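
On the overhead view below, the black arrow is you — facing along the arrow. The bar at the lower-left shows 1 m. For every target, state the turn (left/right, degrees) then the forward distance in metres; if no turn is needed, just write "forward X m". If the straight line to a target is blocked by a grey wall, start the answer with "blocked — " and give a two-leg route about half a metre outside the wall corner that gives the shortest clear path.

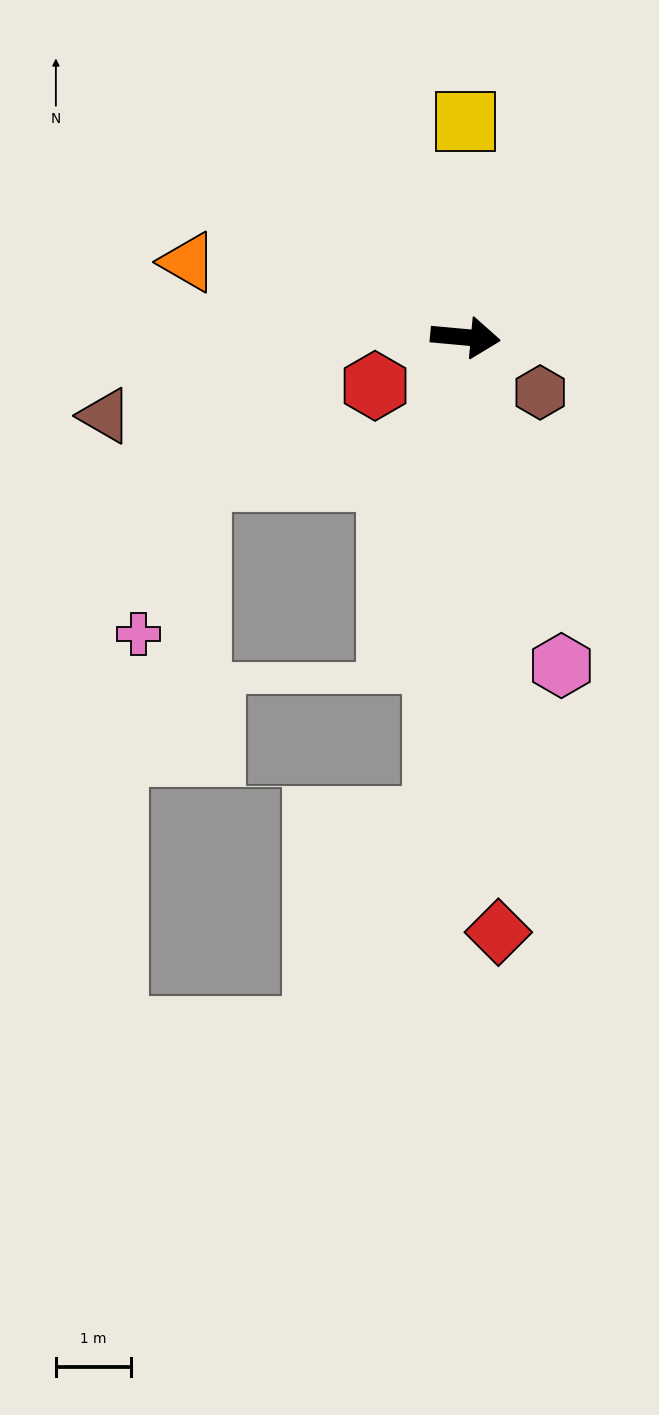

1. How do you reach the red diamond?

turn right 82°, forward 7.9 m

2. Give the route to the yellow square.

turn left 95°, forward 2.9 m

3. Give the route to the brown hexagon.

turn right 31°, forward 1.2 m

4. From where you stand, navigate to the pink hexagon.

turn right 68°, forward 4.6 m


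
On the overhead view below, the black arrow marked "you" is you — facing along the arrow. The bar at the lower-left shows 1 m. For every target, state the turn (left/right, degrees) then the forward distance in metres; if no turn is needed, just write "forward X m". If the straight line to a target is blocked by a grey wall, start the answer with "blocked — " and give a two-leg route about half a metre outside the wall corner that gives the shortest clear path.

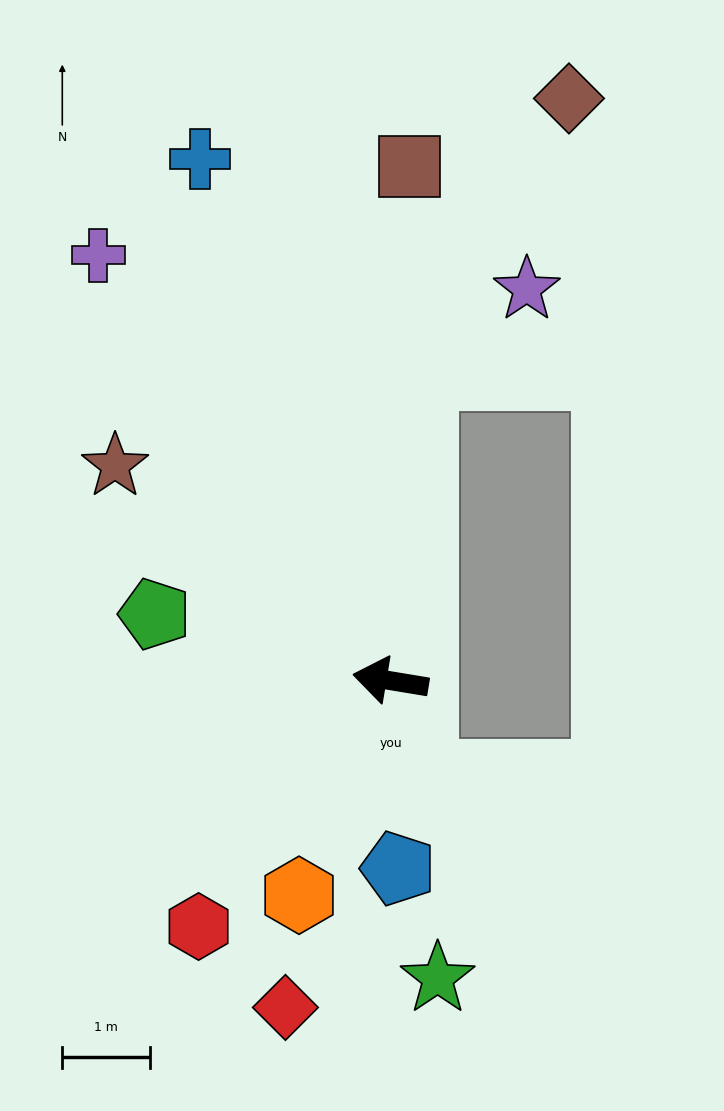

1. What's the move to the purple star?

blocked — turn right 86°, forward 3.5 m, then turn right 47°, forward 1.5 m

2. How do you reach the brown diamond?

blocked — turn right 86°, forward 3.5 m, then turn right 23°, forward 3.6 m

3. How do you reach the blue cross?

turn right 61°, forward 6.4 m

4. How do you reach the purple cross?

turn right 46°, forward 5.9 m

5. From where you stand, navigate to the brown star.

turn right 29°, forward 4.0 m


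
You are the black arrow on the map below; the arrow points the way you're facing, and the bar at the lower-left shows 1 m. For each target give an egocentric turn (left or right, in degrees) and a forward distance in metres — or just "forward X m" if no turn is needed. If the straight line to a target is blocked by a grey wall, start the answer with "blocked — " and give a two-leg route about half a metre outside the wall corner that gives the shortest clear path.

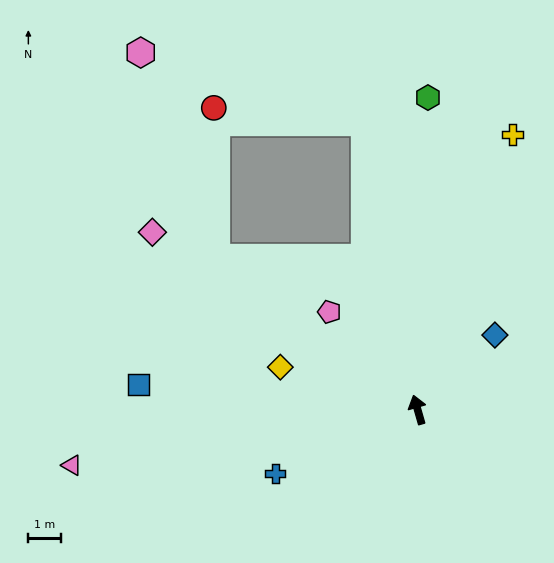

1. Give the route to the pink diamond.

turn left 40°, forward 9.8 m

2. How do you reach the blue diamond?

turn right 62°, forward 3.3 m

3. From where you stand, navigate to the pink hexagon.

blocked — turn left 37°, forward 7.7 m, then turn right 33°, forward 6.7 m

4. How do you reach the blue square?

turn left 69°, forward 8.6 m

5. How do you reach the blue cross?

turn left 98°, forward 4.8 m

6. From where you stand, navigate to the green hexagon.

turn right 18°, forward 9.6 m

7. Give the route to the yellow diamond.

turn left 57°, forward 4.4 m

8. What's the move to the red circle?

blocked — turn left 37°, forward 7.7 m, then turn right 52°, forward 4.6 m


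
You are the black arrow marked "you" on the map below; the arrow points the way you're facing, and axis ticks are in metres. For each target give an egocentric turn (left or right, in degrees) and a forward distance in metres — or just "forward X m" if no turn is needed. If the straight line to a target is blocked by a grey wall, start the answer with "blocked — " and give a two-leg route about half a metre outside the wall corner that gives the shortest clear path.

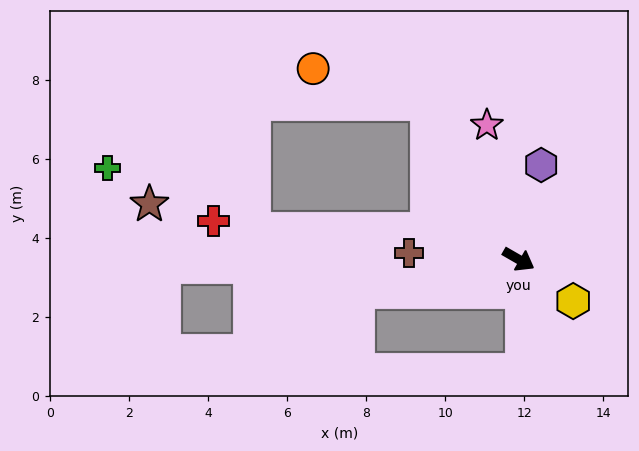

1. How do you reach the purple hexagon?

turn left 106°, forward 2.5 m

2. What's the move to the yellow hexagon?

turn right 8°, forward 1.7 m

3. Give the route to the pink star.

turn left 133°, forward 3.5 m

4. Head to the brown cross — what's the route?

turn right 154°, forward 2.8 m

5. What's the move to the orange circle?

blocked — turn left 151°, forward 4.6 m, then turn left 41°, forward 3.0 m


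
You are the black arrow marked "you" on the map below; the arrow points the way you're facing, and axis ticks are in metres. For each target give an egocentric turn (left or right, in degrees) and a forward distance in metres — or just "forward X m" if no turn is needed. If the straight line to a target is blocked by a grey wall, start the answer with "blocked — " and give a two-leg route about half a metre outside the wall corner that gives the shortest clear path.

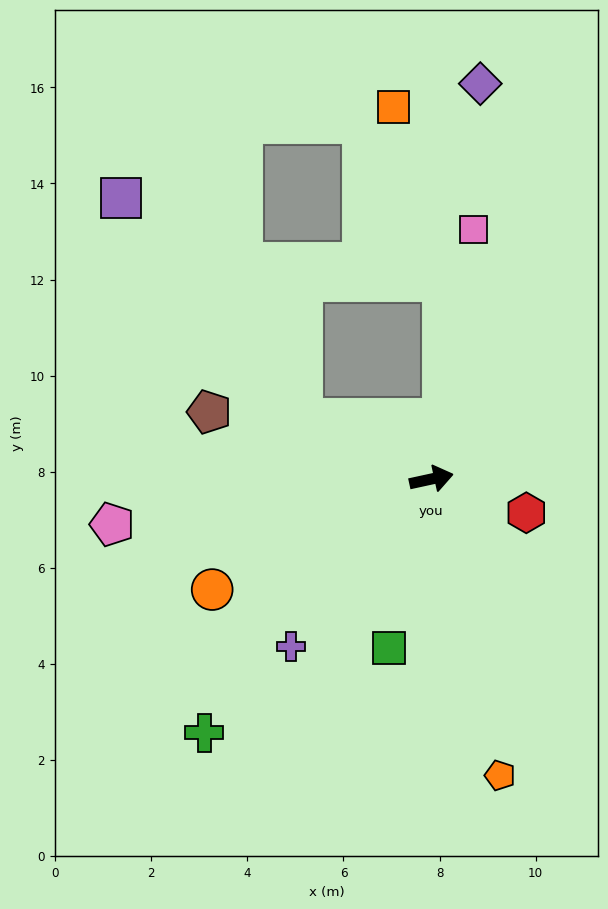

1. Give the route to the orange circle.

turn right 166°, forward 5.1 m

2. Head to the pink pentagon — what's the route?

turn left 176°, forward 6.7 m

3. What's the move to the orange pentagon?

turn right 89°, forward 6.3 m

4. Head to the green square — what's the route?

turn right 116°, forward 3.6 m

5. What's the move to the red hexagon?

turn right 32°, forward 2.1 m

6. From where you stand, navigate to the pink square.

turn left 68°, forward 5.3 m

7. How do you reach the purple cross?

turn right 142°, forward 4.5 m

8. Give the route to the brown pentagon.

turn left 151°, forward 4.8 m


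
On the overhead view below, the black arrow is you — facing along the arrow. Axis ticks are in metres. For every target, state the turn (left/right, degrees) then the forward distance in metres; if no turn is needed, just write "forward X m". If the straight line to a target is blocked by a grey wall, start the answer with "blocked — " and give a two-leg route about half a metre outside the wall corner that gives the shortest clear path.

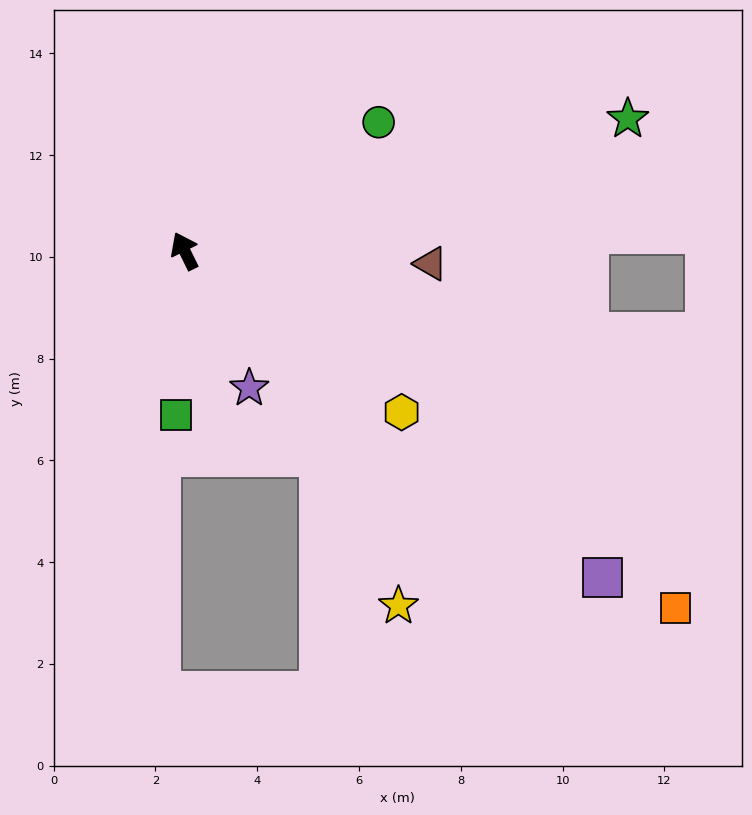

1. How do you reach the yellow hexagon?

turn right 153°, forward 5.3 m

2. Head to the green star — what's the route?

turn right 100°, forward 9.1 m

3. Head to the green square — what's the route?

turn left 151°, forward 3.2 m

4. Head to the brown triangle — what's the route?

turn right 119°, forward 4.8 m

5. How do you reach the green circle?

turn right 83°, forward 4.6 m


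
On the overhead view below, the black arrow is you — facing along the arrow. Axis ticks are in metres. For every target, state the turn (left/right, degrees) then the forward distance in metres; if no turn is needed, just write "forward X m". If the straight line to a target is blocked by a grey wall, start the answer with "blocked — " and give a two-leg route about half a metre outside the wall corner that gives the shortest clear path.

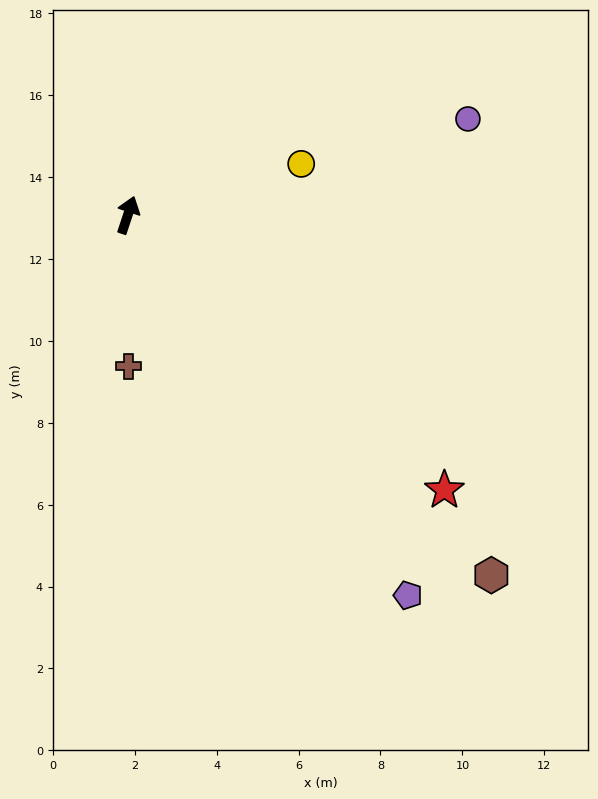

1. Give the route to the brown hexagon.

turn right 116°, forward 12.5 m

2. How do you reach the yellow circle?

turn right 55°, forward 4.4 m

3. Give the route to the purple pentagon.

turn right 125°, forward 11.5 m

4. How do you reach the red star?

turn right 113°, forward 10.2 m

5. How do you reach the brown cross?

turn right 161°, forward 3.7 m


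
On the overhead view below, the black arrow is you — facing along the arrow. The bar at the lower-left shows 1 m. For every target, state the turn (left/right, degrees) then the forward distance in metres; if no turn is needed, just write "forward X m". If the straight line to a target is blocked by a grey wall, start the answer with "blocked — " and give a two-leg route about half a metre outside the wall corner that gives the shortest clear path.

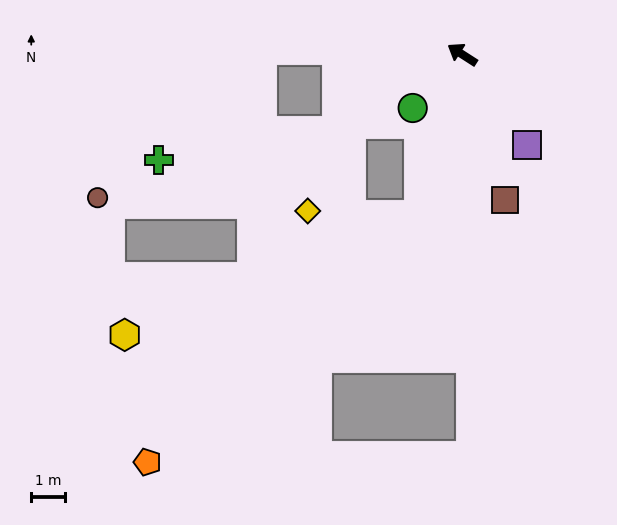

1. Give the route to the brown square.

turn left 139°, forward 4.5 m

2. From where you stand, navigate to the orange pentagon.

blocked — turn left 107°, forward 4.9 m, then turn right 32°, forward 10.8 m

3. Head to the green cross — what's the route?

blocked — turn left 64°, forward 4.3 m, then turn right 22°, forward 5.3 m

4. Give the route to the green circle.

turn left 80°, forward 2.2 m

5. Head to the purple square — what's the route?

turn left 158°, forward 3.3 m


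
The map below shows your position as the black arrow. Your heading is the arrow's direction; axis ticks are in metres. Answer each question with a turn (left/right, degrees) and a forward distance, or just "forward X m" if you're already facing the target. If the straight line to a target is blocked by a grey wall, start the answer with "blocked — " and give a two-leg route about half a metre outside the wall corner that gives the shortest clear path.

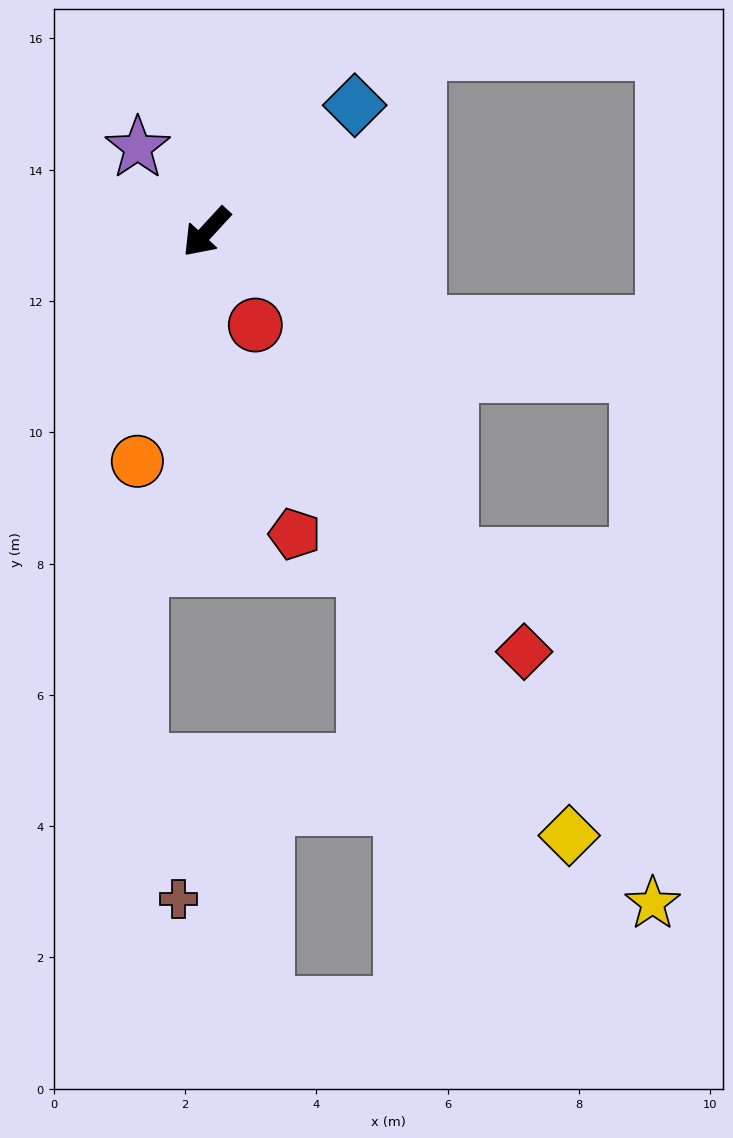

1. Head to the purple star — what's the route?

turn right 98°, forward 1.7 m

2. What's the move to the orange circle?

turn left 26°, forward 3.6 m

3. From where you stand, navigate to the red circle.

turn left 70°, forward 1.6 m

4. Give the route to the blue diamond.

turn left 173°, forward 3.0 m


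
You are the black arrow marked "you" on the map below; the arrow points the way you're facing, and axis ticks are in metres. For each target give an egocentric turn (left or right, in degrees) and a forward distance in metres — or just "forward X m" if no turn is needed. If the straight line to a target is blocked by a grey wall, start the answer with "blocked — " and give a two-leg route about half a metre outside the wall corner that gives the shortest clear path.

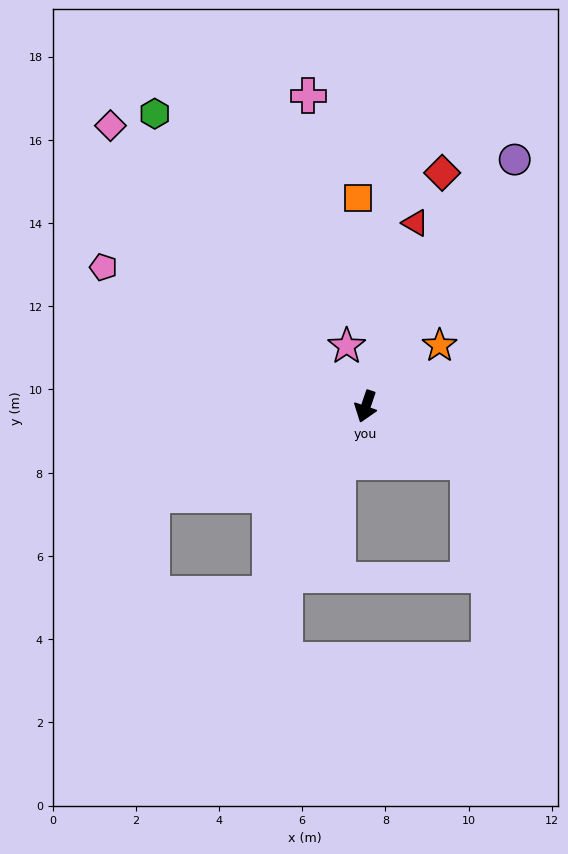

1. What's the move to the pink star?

turn right 144°, forward 1.5 m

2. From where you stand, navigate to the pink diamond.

turn right 119°, forward 9.1 m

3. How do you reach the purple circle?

turn left 168°, forward 6.9 m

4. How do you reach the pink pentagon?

turn right 99°, forward 7.1 m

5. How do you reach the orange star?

turn left 148°, forward 2.3 m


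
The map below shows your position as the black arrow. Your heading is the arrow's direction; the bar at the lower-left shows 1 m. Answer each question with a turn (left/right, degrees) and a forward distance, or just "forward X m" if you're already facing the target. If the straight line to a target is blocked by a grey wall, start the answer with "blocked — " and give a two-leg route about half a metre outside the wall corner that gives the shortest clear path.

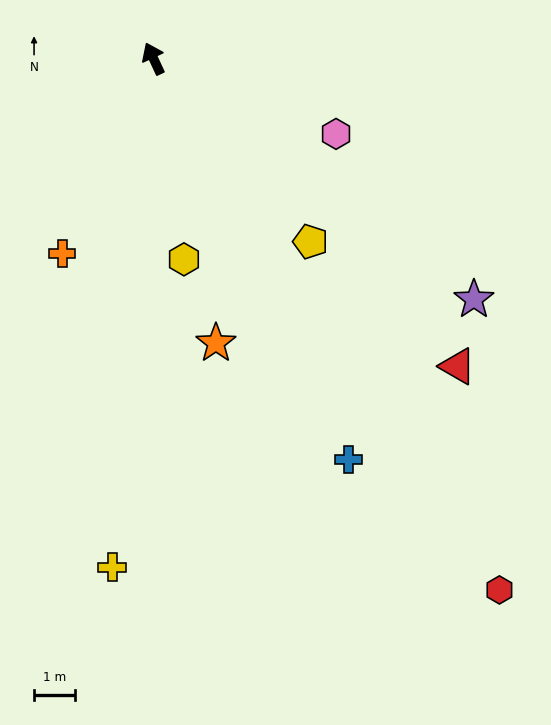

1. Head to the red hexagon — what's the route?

turn right 172°, forward 15.6 m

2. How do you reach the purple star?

turn right 152°, forward 9.8 m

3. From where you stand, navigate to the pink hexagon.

turn right 137°, forward 4.8 m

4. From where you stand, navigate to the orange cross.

turn left 130°, forward 5.3 m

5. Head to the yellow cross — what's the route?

turn left 150°, forward 12.5 m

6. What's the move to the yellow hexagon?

turn left 164°, forward 5.0 m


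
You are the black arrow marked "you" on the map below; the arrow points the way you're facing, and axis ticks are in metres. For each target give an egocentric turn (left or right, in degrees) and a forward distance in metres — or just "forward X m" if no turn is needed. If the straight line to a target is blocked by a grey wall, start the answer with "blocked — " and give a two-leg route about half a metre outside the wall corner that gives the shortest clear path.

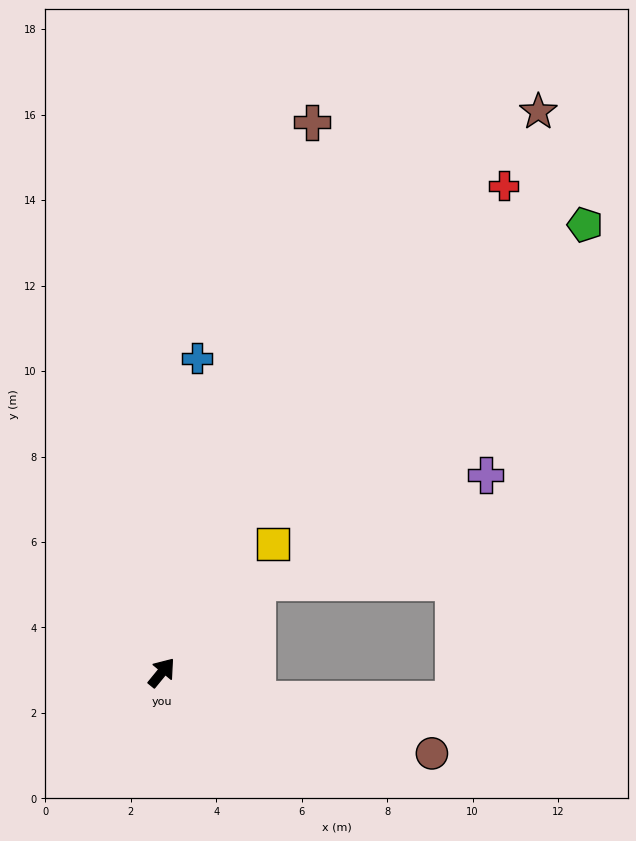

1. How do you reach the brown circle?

turn right 67°, forward 6.6 m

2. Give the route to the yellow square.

forward 4.0 m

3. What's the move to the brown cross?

turn left 24°, forward 13.3 m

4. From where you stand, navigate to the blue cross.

turn left 33°, forward 7.4 m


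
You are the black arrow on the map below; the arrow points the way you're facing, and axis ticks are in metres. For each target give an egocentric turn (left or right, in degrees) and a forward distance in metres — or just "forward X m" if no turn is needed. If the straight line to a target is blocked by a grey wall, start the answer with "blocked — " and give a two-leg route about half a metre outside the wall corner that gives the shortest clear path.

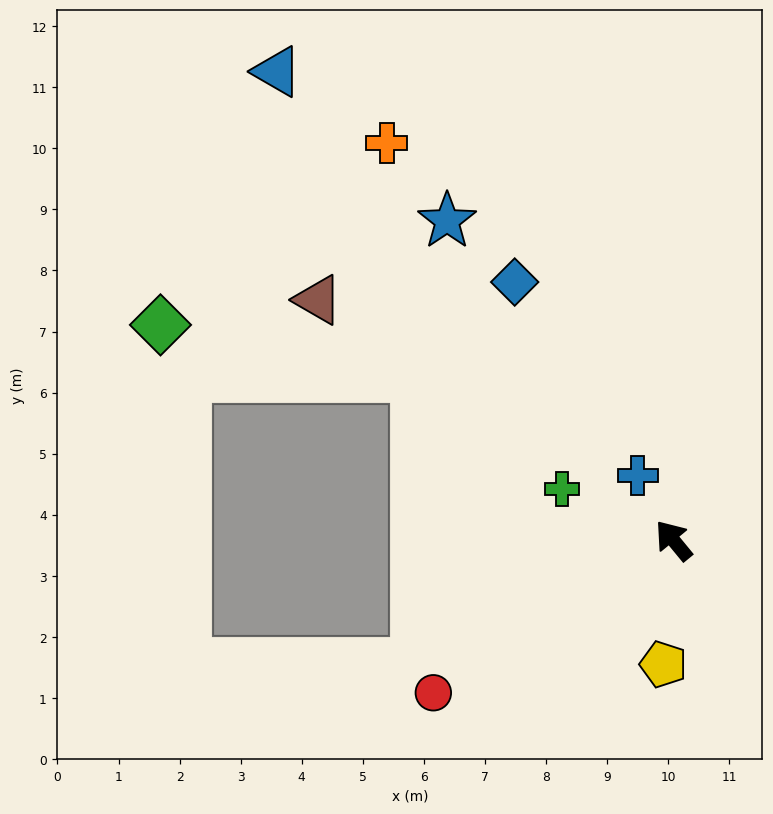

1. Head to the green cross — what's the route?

turn left 26°, forward 2.0 m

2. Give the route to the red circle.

turn left 83°, forward 4.7 m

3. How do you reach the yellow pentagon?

turn left 136°, forward 2.0 m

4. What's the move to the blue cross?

turn right 11°, forward 1.2 m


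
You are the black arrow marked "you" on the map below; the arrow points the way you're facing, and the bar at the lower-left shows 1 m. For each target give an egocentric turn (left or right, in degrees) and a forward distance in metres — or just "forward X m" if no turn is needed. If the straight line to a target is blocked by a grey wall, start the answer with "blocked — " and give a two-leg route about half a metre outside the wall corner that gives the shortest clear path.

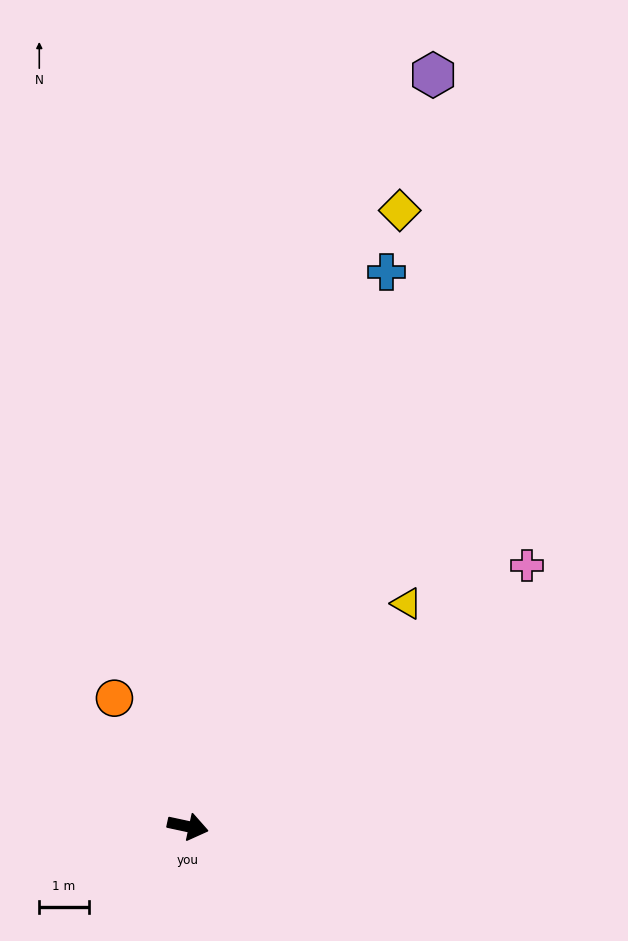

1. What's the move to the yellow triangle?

turn left 58°, forward 6.3 m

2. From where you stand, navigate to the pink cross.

turn left 50°, forward 8.7 m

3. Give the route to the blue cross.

turn left 82°, forward 11.9 m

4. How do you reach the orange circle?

turn left 132°, forward 3.0 m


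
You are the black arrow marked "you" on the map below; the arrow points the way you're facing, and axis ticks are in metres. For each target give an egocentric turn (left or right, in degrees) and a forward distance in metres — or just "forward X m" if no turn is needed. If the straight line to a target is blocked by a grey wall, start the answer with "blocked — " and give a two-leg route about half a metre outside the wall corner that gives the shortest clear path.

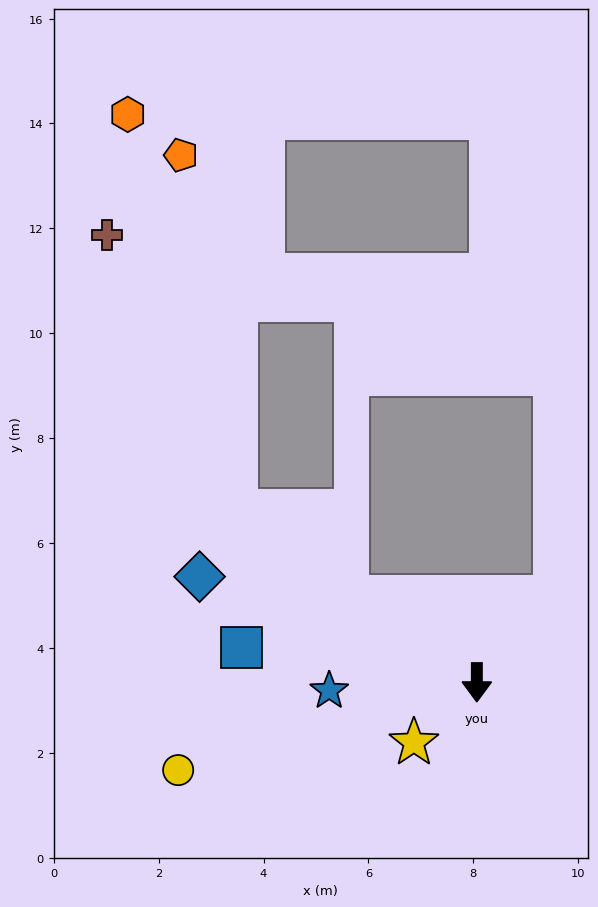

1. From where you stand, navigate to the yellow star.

turn right 46°, forward 1.7 m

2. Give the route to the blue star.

turn right 87°, forward 2.8 m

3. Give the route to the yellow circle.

turn right 74°, forward 5.9 m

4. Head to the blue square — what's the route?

turn right 98°, forward 4.5 m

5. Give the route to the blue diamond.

turn right 111°, forward 5.7 m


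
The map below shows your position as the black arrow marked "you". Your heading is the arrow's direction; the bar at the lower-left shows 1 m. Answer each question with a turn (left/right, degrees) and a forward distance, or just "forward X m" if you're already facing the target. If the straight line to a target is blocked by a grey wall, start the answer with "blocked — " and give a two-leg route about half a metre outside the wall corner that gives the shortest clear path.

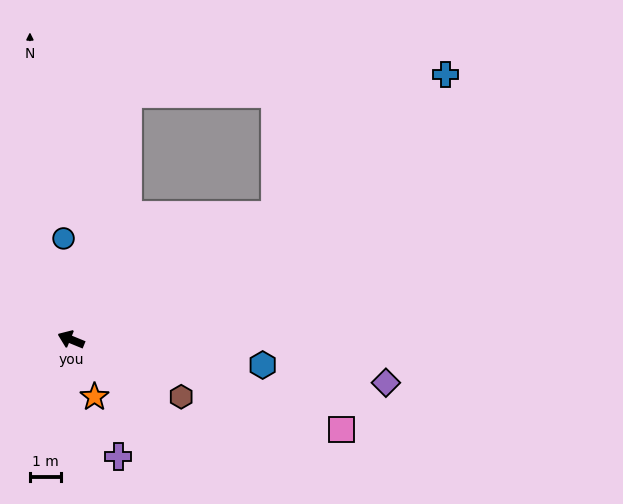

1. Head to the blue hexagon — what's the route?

turn right 165°, forward 6.1 m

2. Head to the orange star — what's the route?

turn left 135°, forward 2.0 m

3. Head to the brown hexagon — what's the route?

turn left 175°, forward 3.9 m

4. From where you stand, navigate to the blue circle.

turn right 63°, forward 3.2 m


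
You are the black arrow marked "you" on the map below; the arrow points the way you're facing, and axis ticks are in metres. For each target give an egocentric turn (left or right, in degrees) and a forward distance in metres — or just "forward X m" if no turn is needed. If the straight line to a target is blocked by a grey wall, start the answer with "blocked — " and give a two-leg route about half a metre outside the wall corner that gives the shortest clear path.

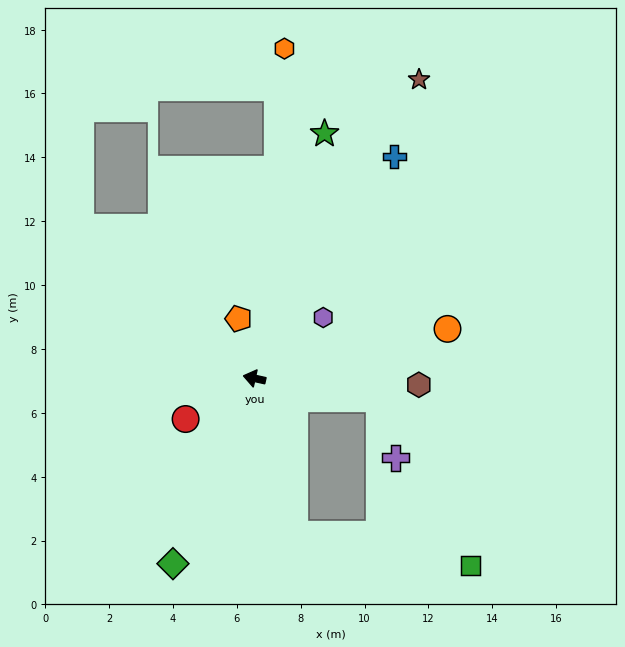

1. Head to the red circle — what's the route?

turn left 43°, forward 2.5 m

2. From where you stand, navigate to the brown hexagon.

turn right 170°, forward 5.2 m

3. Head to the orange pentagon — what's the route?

turn right 63°, forward 1.9 m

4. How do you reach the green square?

blocked — turn left 117°, forward 5.0 m, then turn left 65°, forward 5.6 m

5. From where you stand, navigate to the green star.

turn right 93°, forward 8.0 m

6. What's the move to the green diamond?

turn left 79°, forward 6.3 m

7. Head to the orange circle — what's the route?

turn right 153°, forward 6.2 m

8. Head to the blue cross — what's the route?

turn right 110°, forward 8.2 m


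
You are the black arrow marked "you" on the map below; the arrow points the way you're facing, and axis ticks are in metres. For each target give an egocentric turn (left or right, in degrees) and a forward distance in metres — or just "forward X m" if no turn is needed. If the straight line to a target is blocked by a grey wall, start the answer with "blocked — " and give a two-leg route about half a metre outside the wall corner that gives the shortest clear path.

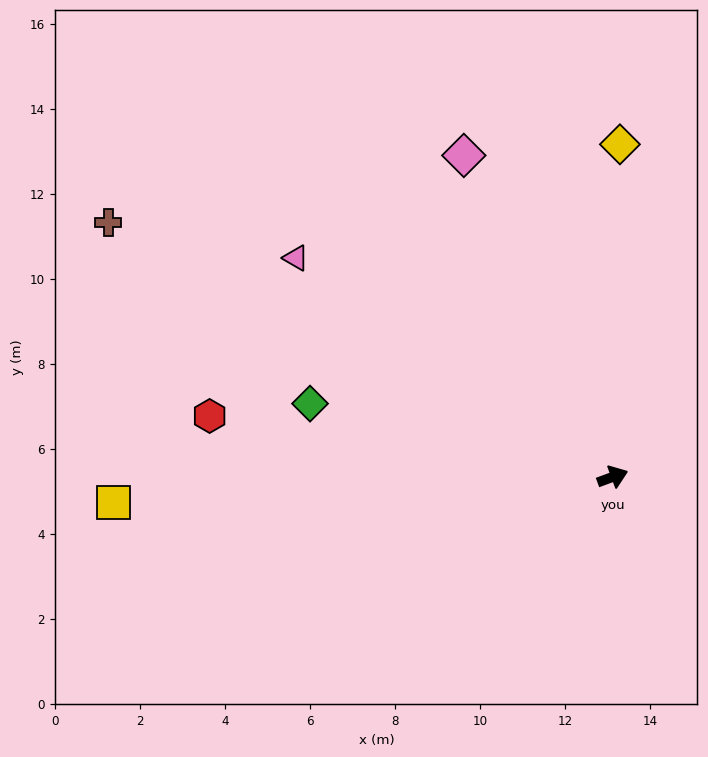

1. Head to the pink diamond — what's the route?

turn left 95°, forward 8.3 m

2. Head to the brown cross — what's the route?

turn left 133°, forward 13.3 m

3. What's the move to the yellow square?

turn left 163°, forward 11.8 m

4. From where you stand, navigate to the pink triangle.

turn left 125°, forward 9.1 m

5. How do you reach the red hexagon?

turn left 151°, forward 9.6 m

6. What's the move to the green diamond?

turn left 146°, forward 7.3 m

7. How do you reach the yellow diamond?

turn left 68°, forward 7.8 m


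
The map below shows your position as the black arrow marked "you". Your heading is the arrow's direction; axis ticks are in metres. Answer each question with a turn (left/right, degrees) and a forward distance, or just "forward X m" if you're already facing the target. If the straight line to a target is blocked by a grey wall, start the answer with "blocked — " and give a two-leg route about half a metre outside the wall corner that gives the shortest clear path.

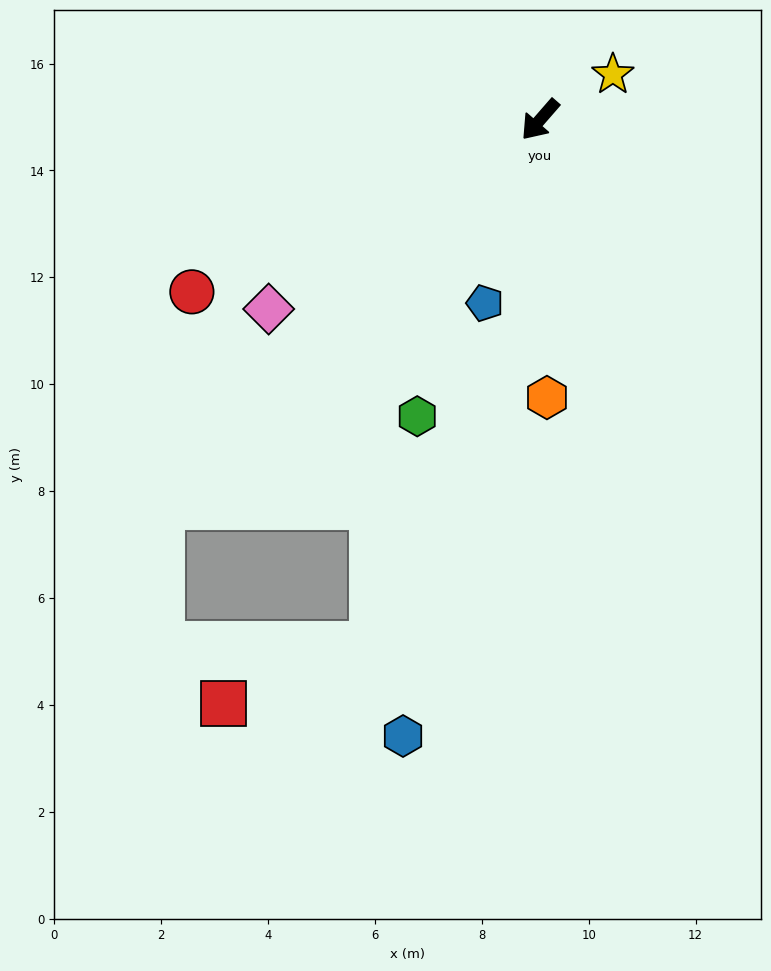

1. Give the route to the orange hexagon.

turn left 42°, forward 5.2 m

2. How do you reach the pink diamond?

turn right 14°, forward 6.2 m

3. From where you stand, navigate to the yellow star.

turn left 163°, forward 1.6 m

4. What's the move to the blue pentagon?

turn left 24°, forward 3.6 m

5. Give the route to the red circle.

turn right 23°, forward 7.3 m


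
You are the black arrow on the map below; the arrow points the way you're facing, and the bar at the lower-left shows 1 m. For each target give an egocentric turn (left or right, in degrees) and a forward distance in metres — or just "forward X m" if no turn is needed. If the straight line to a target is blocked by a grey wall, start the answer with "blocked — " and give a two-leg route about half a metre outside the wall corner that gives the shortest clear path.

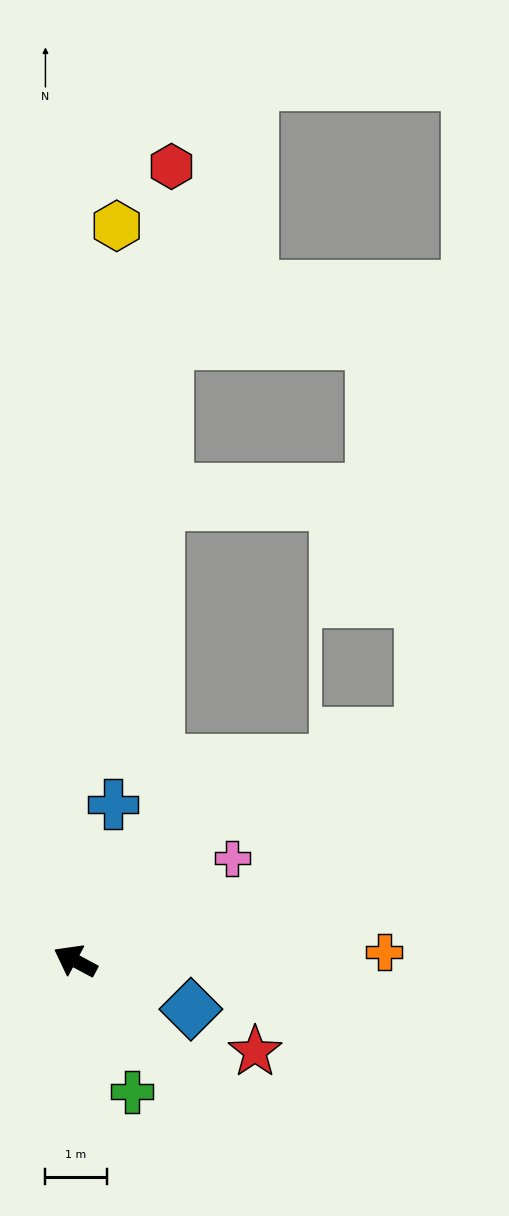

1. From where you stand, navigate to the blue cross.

turn right 75°, forward 2.6 m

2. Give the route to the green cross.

turn left 142°, forward 2.3 m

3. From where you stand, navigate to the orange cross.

turn right 150°, forward 5.1 m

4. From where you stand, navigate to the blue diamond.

turn right 174°, forward 2.1 m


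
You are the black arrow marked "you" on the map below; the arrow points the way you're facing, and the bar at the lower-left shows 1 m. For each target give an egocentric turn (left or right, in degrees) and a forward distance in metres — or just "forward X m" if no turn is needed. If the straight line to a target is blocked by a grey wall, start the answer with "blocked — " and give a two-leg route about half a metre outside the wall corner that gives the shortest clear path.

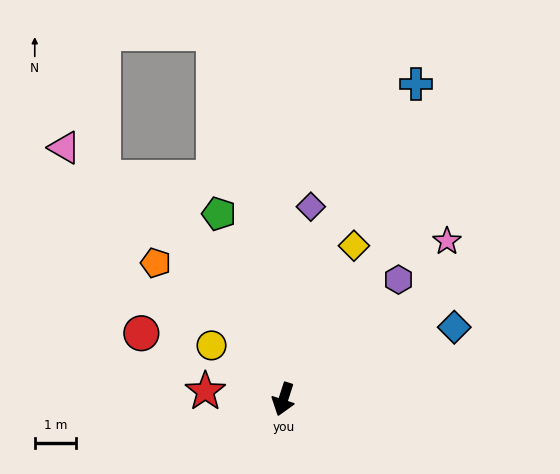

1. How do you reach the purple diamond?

turn right 170°, forward 4.7 m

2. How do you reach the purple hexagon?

turn left 154°, forward 4.0 m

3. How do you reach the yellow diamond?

turn left 173°, forward 4.1 m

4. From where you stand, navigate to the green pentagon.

turn right 143°, forward 4.7 m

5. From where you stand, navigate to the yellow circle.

turn right 109°, forward 2.2 m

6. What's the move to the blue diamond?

turn left 131°, forward 4.4 m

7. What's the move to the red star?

turn right 78°, forward 1.9 m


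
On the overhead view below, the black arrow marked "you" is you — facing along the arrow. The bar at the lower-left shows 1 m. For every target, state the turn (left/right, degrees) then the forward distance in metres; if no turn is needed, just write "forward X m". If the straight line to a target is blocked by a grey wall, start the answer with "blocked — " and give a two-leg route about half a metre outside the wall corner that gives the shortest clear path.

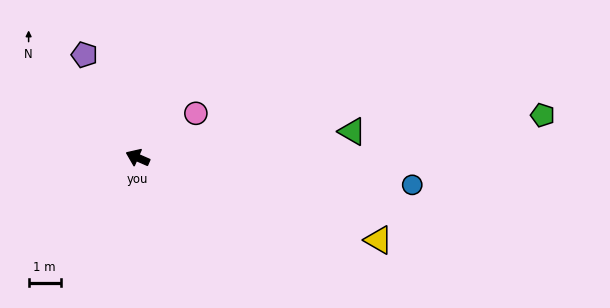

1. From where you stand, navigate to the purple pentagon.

turn right 39°, forward 3.6 m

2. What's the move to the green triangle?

turn right 149°, forward 6.7 m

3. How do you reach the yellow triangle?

turn right 175°, forward 7.9 m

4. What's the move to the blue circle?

turn right 162°, forward 8.6 m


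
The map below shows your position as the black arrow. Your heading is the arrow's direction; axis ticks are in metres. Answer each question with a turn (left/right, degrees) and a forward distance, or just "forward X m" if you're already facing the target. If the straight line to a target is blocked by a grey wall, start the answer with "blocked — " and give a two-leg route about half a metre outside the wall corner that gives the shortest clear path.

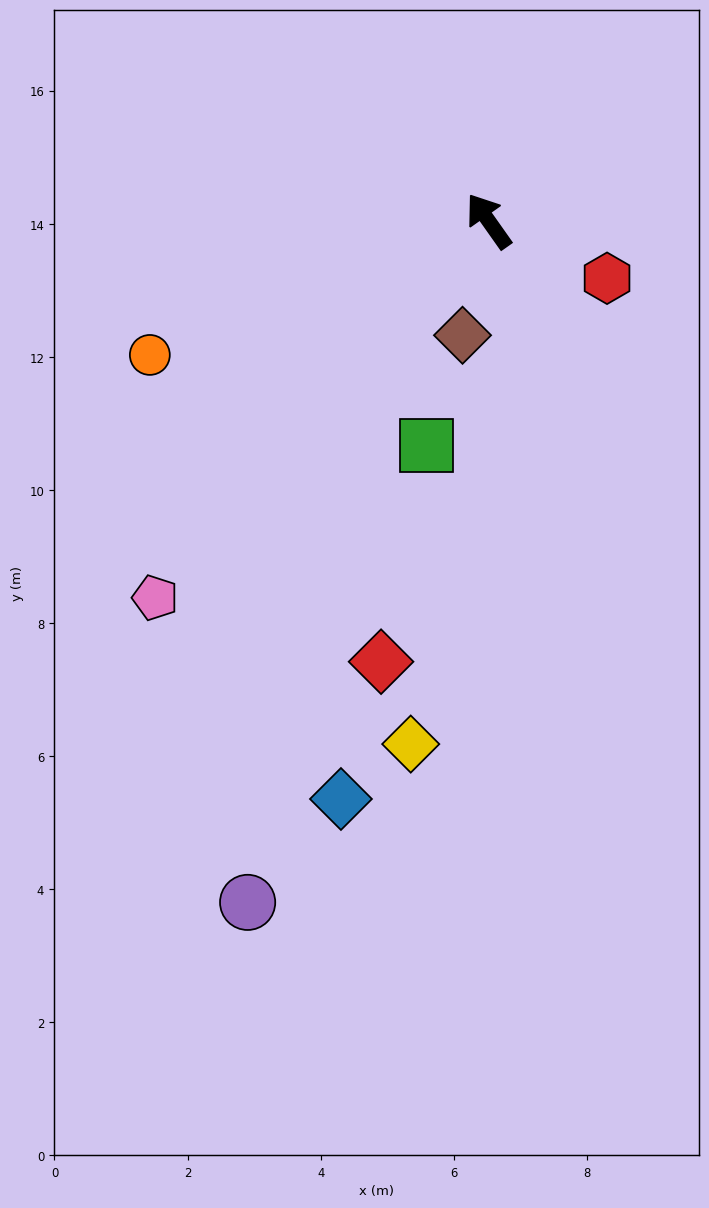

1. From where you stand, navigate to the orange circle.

turn left 76°, forward 5.5 m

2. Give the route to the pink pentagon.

turn left 103°, forward 7.6 m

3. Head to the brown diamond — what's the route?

turn left 132°, forward 1.8 m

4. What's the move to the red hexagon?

turn right 151°, forward 2.0 m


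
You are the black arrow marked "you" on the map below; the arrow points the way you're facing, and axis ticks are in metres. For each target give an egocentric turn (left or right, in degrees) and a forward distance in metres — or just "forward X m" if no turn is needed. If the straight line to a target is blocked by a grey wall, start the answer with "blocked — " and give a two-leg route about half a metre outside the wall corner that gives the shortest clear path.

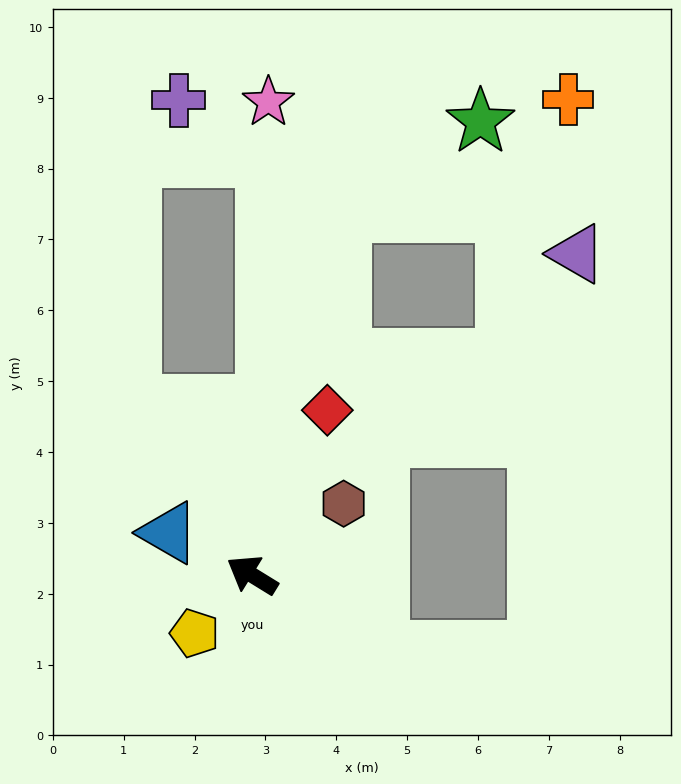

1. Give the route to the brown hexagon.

turn right 110°, forward 1.6 m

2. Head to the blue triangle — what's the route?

turn left 5°, forward 1.3 m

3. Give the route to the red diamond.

turn right 83°, forward 2.6 m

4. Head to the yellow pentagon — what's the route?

turn left 77°, forward 1.2 m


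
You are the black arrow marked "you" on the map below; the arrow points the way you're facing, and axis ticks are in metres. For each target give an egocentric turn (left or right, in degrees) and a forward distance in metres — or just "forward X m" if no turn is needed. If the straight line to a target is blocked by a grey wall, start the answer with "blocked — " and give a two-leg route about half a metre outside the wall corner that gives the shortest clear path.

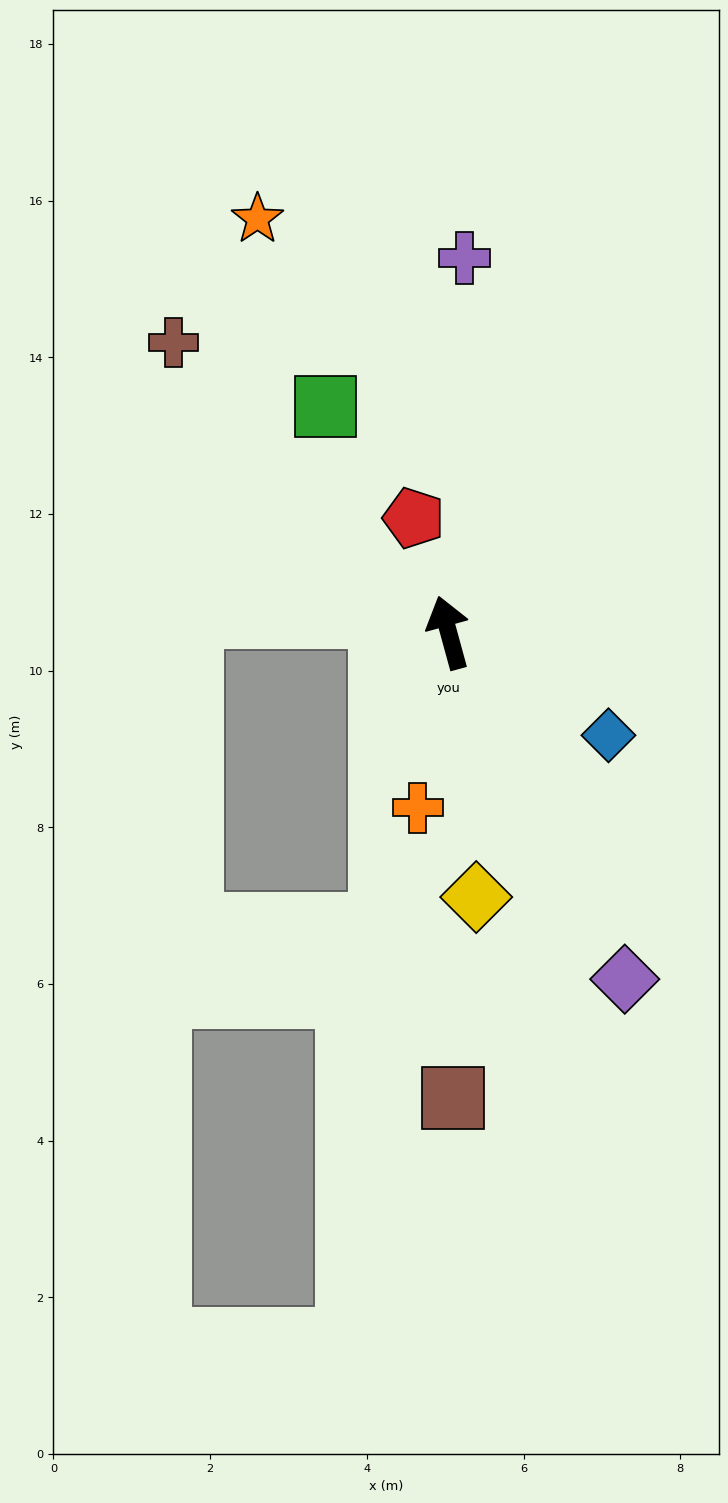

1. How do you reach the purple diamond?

turn right 168°, forward 5.0 m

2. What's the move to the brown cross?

turn left 28°, forward 5.1 m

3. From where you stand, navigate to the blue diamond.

turn right 138°, forward 2.4 m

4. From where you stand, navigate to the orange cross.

turn left 155°, forward 2.3 m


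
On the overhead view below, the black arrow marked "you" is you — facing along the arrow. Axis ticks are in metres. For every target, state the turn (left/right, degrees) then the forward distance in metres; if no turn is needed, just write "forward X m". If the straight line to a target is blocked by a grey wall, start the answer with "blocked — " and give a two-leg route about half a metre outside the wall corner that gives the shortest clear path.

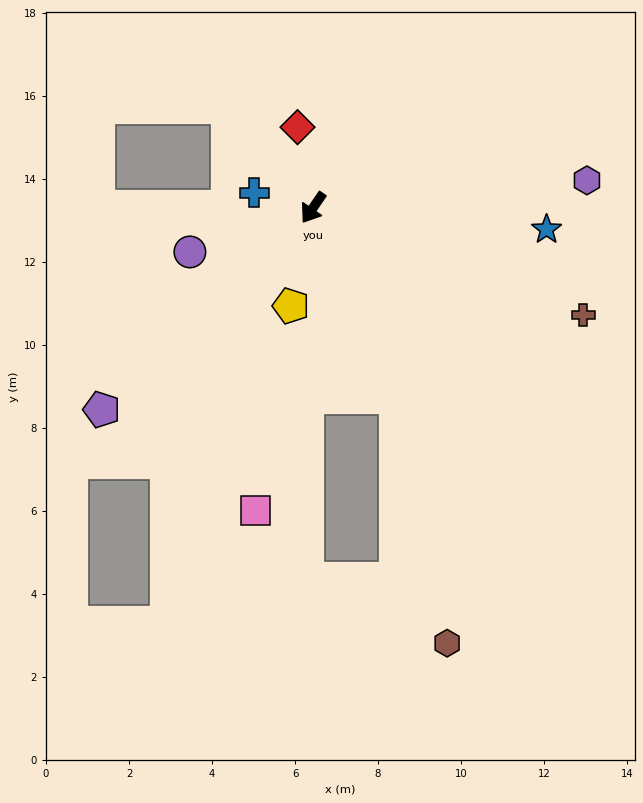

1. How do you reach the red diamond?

turn right 135°, forward 2.0 m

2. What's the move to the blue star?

turn left 119°, forward 5.7 m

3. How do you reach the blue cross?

turn right 70°, forward 1.5 m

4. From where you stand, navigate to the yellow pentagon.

turn left 22°, forward 2.4 m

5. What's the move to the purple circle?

turn right 36°, forward 3.2 m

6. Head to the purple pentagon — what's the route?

turn right 12°, forward 7.0 m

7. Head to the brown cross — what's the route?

turn left 103°, forward 7.0 m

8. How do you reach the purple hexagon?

turn left 130°, forward 6.6 m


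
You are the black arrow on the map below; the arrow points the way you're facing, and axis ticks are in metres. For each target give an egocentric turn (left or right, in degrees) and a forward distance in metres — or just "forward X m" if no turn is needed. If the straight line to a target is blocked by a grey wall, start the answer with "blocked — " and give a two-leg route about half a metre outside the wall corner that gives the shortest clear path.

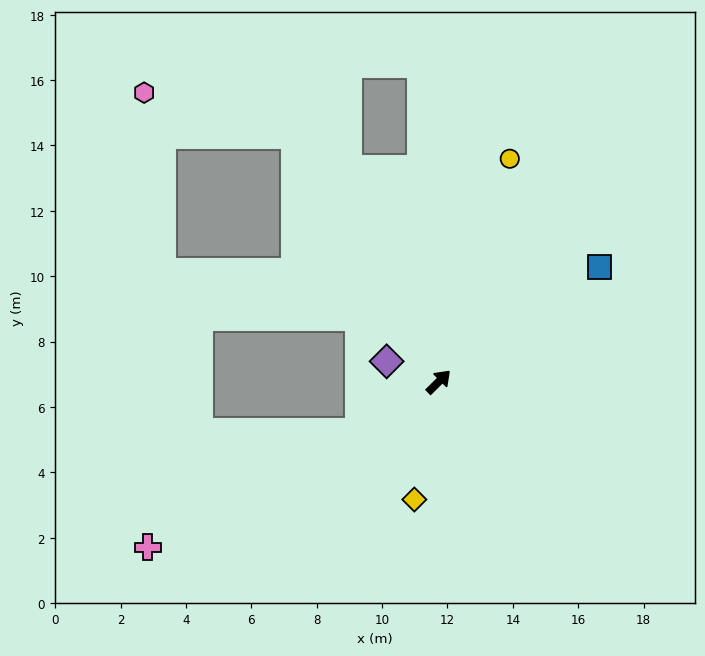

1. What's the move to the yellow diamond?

turn right 146°, forward 3.7 m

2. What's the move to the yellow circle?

turn left 28°, forward 7.2 m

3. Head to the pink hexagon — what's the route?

blocked — turn left 76°, forward 8.7 m, then turn left 43°, forward 4.8 m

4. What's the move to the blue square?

turn right 9°, forward 6.0 m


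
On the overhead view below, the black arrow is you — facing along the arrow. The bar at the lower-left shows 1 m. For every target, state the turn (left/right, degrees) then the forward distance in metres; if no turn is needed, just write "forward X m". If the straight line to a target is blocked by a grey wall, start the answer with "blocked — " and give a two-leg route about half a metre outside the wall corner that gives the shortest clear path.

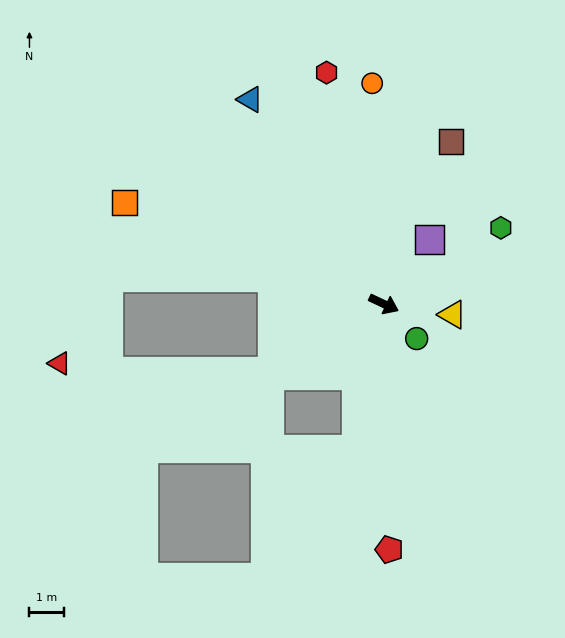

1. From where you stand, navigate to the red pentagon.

turn right 64°, forward 7.1 m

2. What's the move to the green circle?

turn right 21°, forward 1.4 m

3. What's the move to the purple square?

turn left 80°, forward 2.3 m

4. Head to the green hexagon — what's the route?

turn left 58°, forward 4.1 m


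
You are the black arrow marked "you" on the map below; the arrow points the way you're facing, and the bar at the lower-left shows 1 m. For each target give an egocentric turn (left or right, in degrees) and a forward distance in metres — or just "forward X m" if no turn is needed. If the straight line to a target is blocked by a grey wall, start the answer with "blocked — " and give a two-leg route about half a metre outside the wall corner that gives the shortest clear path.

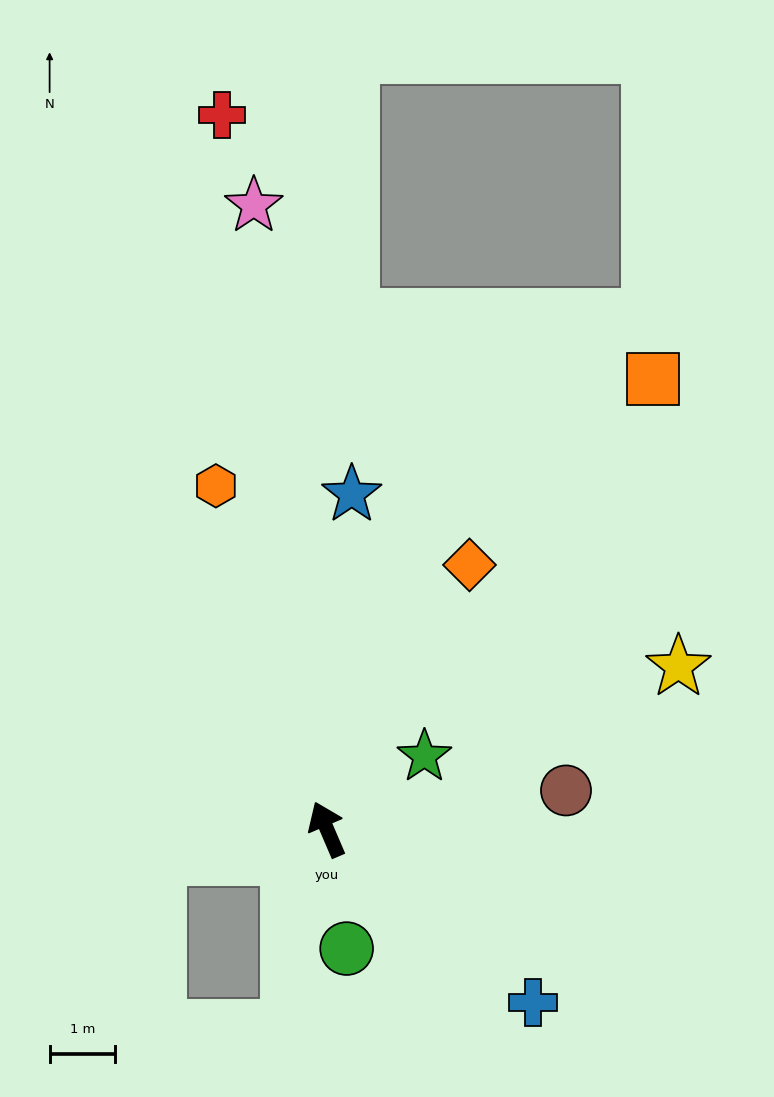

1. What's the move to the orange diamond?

turn right 52°, forward 4.6 m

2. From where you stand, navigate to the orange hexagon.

turn right 5°, forward 5.5 m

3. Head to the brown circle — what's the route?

turn right 104°, forward 3.7 m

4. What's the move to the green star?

turn right 76°, forward 1.9 m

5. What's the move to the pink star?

turn right 17°, forward 9.6 m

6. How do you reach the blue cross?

turn right 153°, forward 4.1 m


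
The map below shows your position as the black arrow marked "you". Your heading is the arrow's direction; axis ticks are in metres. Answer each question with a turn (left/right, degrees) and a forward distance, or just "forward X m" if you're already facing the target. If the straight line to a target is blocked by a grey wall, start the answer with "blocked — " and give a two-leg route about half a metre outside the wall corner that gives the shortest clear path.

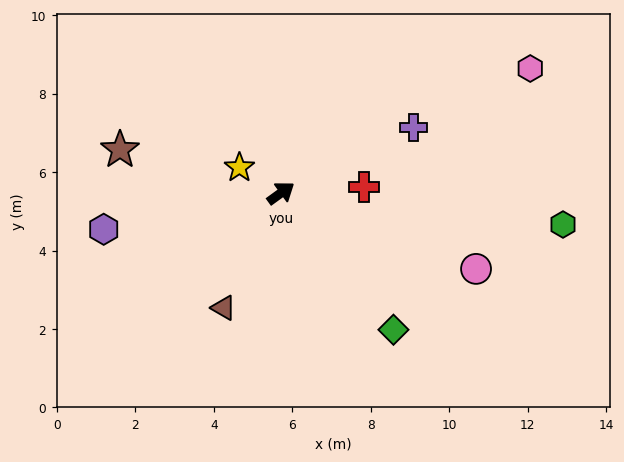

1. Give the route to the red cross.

turn right 32°, forward 2.1 m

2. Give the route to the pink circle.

turn right 57°, forward 5.3 m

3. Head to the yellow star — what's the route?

turn left 113°, forward 1.2 m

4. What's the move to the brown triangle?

turn right 152°, forward 3.3 m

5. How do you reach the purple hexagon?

turn left 156°, forward 4.6 m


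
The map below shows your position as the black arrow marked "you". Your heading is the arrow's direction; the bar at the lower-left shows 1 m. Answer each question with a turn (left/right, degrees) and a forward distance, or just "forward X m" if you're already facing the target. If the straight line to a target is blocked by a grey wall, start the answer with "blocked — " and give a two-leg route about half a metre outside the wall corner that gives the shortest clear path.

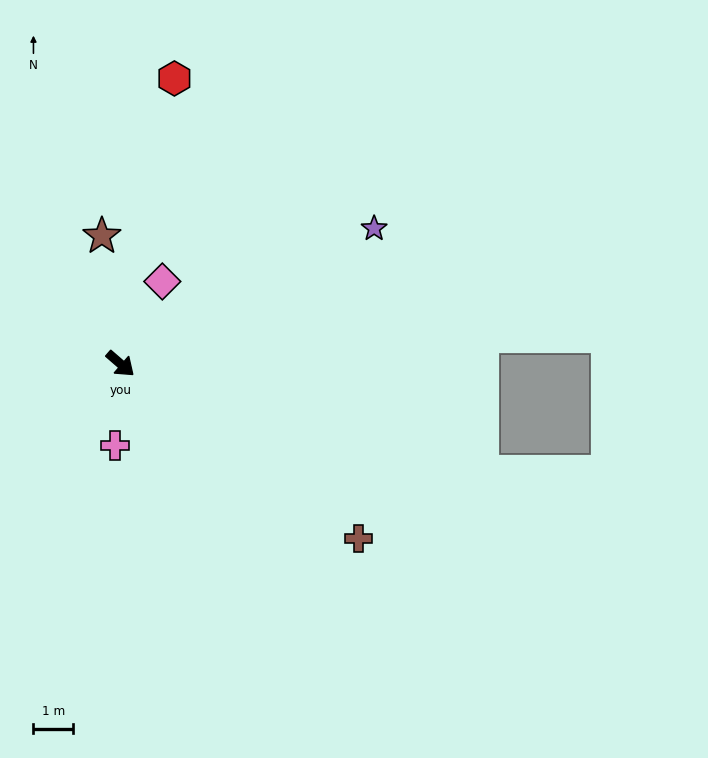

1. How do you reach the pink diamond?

turn left 104°, forward 2.3 m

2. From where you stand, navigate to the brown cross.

turn left 5°, forward 7.4 m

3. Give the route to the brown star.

turn left 139°, forward 3.2 m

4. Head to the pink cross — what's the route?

turn right 53°, forward 2.1 m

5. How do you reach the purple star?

turn left 69°, forward 7.2 m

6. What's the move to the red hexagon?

turn left 120°, forward 7.3 m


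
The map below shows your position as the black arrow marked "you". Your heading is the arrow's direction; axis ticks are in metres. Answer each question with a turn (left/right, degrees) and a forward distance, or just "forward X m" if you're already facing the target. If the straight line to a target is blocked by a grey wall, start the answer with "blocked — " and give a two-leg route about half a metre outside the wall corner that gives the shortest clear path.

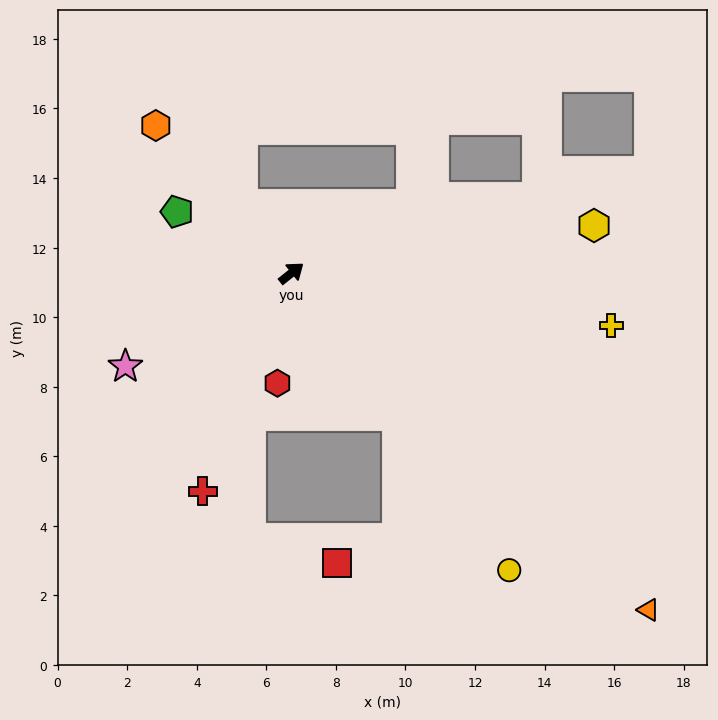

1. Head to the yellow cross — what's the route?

turn right 48°, forward 9.3 m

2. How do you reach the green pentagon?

turn left 113°, forward 3.7 m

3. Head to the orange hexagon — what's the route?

turn left 94°, forward 5.8 m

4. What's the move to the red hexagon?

turn right 136°, forward 3.2 m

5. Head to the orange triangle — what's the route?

turn right 82°, forward 14.1 m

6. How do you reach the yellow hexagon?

turn right 30°, forward 8.8 m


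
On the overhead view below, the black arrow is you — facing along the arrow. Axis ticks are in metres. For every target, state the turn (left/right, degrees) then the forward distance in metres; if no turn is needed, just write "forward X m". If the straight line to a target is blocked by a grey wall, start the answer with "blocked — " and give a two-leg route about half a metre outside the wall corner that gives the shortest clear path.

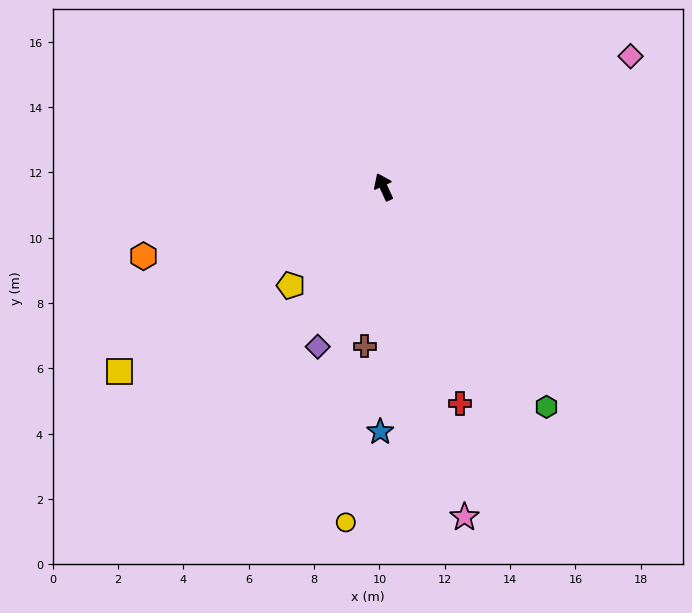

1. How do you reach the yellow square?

turn left 100°, forward 9.8 m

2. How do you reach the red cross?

turn left 175°, forward 7.0 m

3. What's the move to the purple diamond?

turn left 133°, forward 5.3 m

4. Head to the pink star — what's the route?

turn left 169°, forward 10.4 m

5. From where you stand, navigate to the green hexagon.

turn right 168°, forward 8.4 m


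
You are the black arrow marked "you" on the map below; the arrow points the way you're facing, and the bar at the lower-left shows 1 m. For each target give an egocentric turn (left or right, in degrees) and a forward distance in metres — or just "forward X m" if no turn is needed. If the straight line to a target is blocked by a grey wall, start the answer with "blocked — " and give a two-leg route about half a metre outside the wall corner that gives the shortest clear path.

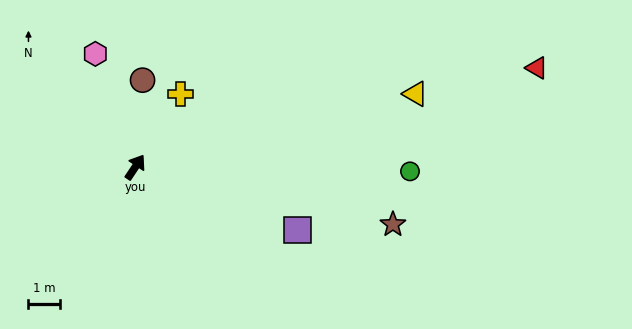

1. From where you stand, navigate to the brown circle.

turn left 29°, forward 2.7 m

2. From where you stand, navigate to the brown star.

turn right 69°, forward 8.3 m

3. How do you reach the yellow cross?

forward 2.7 m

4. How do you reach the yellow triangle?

turn right 42°, forward 9.1 m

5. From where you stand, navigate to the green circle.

turn right 57°, forward 8.6 m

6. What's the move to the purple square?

turn right 78°, forward 5.5 m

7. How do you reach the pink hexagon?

turn left 53°, forward 3.8 m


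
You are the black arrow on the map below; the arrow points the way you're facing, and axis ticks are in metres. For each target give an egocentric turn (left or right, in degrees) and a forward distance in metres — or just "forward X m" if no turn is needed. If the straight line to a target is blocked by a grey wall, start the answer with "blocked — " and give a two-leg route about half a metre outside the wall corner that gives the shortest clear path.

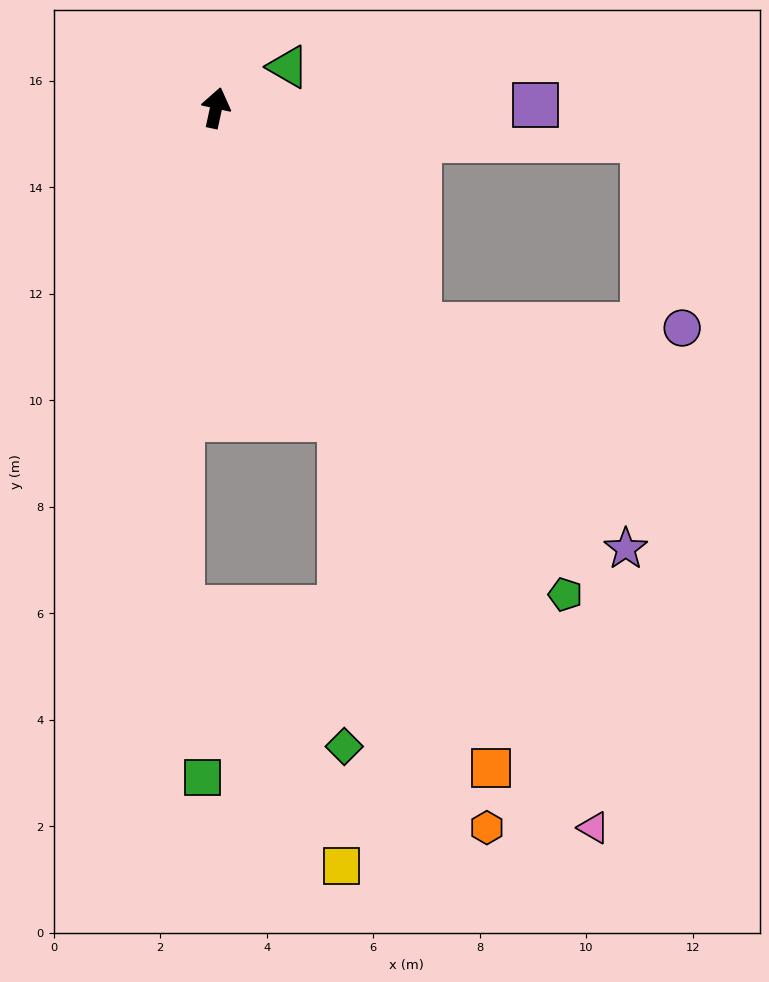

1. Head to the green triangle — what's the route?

turn right 48°, forward 1.6 m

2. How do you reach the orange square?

turn right 145°, forward 13.4 m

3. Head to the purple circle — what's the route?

blocked — turn right 125°, forward 5.6 m, then turn left 47°, forward 4.9 m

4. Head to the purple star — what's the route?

turn right 125°, forward 11.3 m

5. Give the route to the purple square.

turn right 77°, forward 6.0 m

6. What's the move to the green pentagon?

turn right 132°, forward 11.3 m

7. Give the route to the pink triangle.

turn right 140°, forward 15.3 m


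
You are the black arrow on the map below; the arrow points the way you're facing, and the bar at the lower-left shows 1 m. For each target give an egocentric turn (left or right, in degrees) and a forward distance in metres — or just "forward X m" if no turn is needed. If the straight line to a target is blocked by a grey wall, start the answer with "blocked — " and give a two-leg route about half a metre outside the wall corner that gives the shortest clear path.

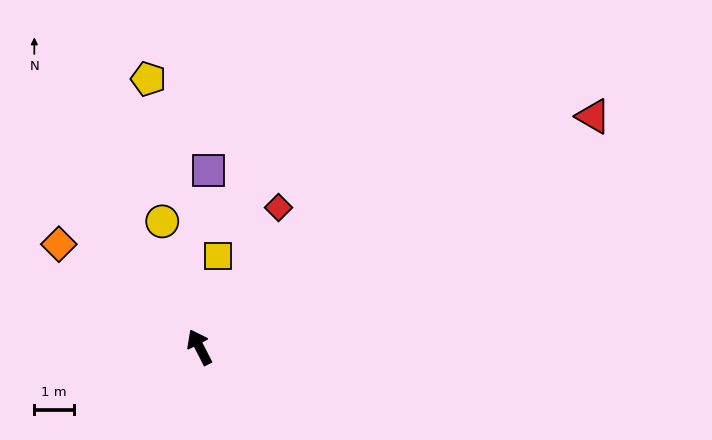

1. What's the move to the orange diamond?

turn left 27°, forward 4.4 m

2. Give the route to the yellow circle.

turn right 11°, forward 3.3 m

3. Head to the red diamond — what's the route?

turn right 57°, forward 4.1 m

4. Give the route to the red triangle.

turn right 87°, forward 11.6 m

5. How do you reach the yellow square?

turn right 38°, forward 2.3 m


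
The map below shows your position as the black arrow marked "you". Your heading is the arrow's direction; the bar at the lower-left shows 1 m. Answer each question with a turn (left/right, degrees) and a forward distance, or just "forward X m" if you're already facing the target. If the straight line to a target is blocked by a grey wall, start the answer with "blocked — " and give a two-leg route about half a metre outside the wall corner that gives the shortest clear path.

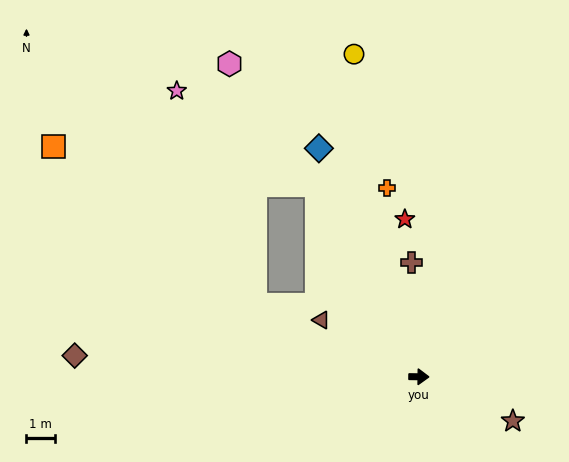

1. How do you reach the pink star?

blocked — turn left 119°, forward 7.7 m, then turn left 28°, forward 6.0 m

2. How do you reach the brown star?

turn right 25°, forward 3.7 m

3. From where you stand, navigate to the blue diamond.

turn left 114°, forward 8.8 m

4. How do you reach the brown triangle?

turn left 151°, forward 4.0 m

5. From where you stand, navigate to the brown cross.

turn left 94°, forward 4.0 m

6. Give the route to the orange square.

blocked — turn left 119°, forward 7.7 m, then turn left 53°, forward 9.4 m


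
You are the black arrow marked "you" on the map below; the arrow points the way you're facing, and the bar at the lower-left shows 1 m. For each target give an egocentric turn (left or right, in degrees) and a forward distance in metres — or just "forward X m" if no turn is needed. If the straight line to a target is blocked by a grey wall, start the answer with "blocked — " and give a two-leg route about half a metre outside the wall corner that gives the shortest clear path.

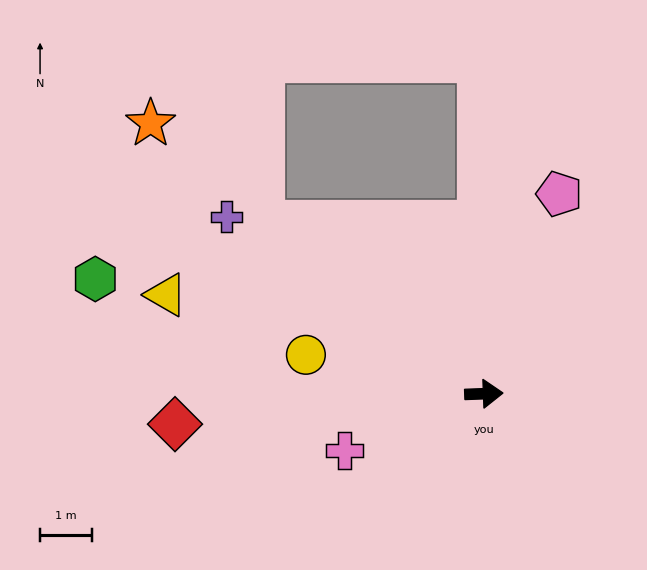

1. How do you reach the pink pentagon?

turn left 67°, forward 4.1 m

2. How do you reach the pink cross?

turn right 160°, forward 2.9 m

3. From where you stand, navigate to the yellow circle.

turn left 166°, forward 3.5 m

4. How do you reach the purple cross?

turn left 143°, forward 6.0 m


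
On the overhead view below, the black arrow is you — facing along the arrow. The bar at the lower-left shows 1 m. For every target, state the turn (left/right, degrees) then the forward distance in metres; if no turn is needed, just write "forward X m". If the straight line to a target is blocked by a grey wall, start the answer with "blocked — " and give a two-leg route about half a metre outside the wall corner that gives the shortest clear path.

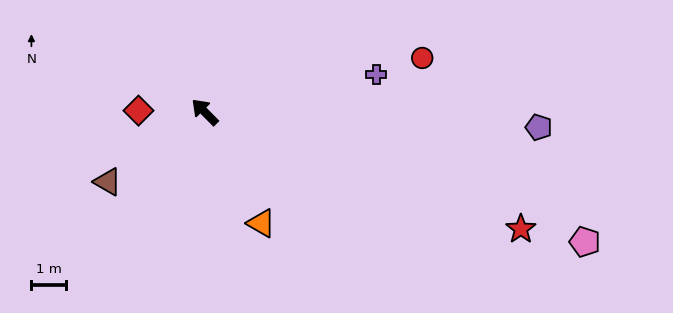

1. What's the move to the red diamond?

turn left 44°, forward 1.9 m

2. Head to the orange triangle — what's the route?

turn left 162°, forward 3.6 m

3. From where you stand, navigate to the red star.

turn right 155°, forward 9.7 m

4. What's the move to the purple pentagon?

turn right 137°, forward 9.7 m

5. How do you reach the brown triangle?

turn left 81°, forward 3.5 m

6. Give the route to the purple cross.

turn right 122°, forward 5.1 m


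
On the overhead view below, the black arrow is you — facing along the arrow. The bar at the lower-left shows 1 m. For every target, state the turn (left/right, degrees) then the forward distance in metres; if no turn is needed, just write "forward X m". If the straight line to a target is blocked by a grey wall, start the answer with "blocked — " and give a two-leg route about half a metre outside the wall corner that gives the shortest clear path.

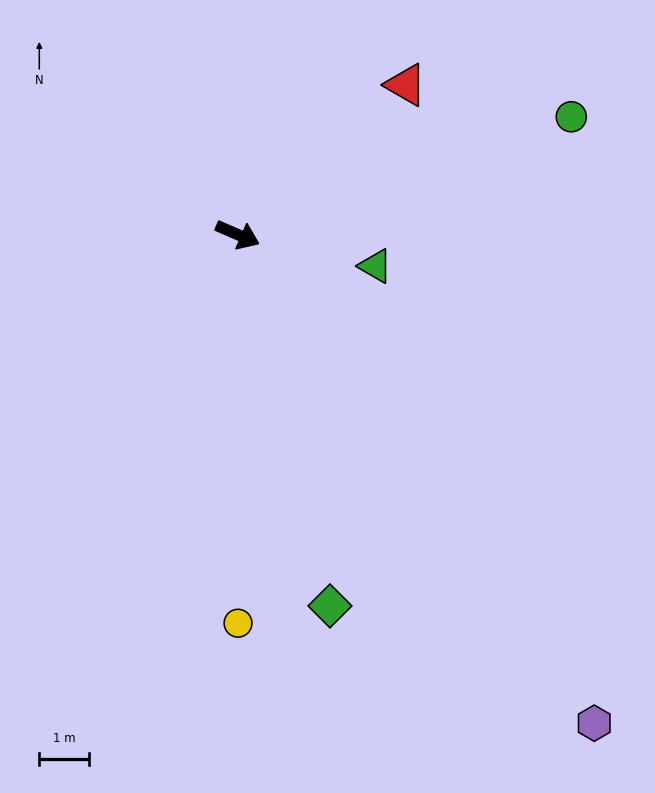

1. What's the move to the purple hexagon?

turn right 30°, forward 12.1 m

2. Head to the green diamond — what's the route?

turn right 53°, forward 7.7 m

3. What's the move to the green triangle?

turn left 11°, forward 2.8 m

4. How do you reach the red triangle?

turn left 65°, forward 4.5 m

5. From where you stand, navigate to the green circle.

turn left 43°, forward 7.1 m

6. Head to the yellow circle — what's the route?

turn right 67°, forward 7.8 m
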